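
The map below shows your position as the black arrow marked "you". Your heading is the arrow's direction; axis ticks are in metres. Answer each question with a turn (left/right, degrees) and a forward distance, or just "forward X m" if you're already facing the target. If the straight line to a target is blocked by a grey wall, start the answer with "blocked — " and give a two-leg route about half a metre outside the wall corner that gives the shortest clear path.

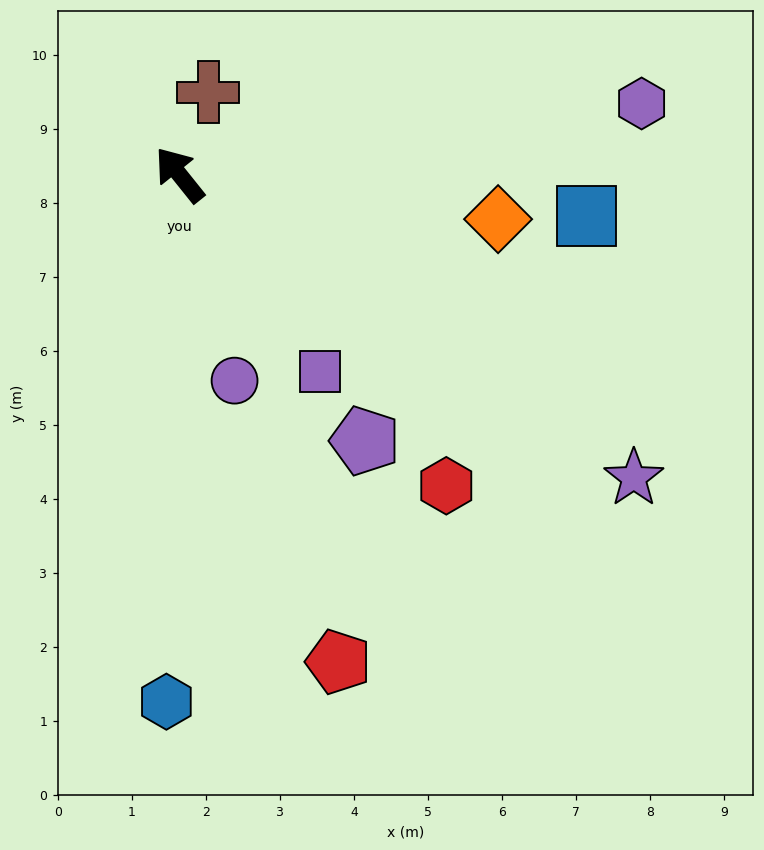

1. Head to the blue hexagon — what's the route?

turn left 140°, forward 7.1 m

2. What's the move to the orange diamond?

turn right 137°, forward 4.3 m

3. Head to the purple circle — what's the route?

turn left 156°, forward 2.9 m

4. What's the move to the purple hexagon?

turn right 120°, forward 6.3 m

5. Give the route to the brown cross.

turn right 58°, forward 1.2 m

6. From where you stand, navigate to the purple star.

turn right 162°, forward 7.4 m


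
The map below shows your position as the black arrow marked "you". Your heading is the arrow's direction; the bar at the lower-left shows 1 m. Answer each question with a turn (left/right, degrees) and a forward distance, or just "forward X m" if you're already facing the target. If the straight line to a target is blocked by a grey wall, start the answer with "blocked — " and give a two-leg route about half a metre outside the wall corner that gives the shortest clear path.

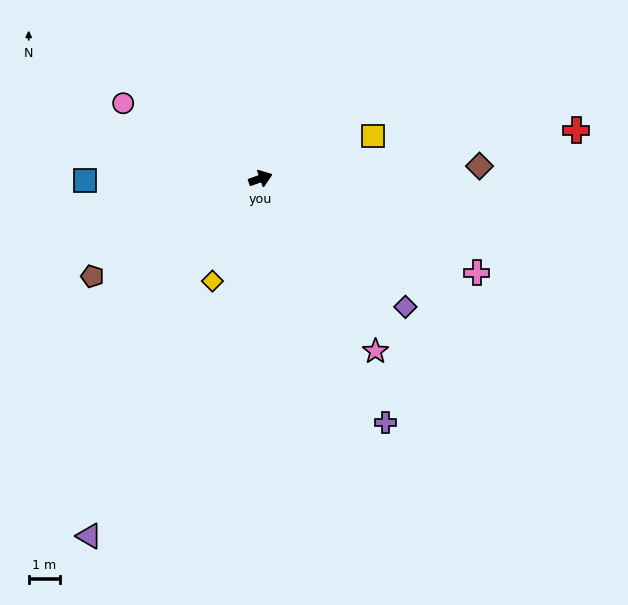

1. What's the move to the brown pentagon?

turn right 169°, forward 6.3 m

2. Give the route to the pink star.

turn right 76°, forward 6.7 m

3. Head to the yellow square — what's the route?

forward 3.9 m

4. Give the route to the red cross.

turn right 11°, forward 10.3 m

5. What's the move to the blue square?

turn left 161°, forward 5.7 m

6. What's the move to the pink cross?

turn right 43°, forward 7.6 m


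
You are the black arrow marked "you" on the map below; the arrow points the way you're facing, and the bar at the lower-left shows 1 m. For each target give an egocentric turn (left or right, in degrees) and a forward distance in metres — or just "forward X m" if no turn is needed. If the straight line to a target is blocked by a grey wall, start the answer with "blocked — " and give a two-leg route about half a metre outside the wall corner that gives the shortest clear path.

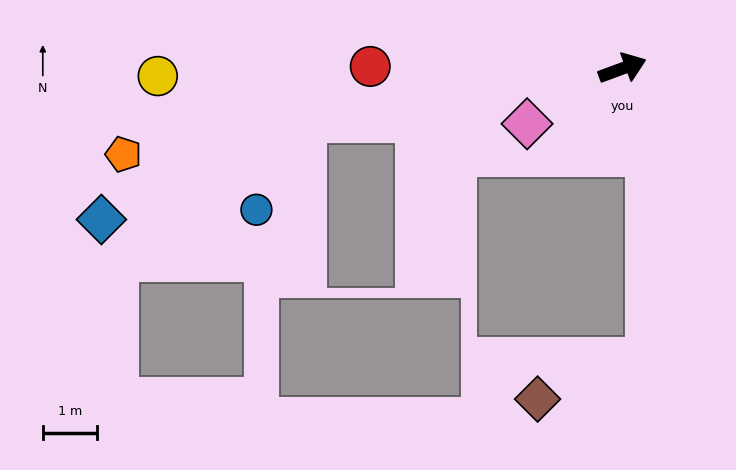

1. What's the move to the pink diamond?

turn right 170°, forward 2.0 m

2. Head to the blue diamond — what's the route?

blocked — turn left 169°, forward 5.9 m, then turn left 17°, forward 4.1 m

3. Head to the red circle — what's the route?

turn left 159°, forward 4.6 m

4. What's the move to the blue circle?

blocked — turn left 169°, forward 5.9 m, then turn left 53°, forward 1.9 m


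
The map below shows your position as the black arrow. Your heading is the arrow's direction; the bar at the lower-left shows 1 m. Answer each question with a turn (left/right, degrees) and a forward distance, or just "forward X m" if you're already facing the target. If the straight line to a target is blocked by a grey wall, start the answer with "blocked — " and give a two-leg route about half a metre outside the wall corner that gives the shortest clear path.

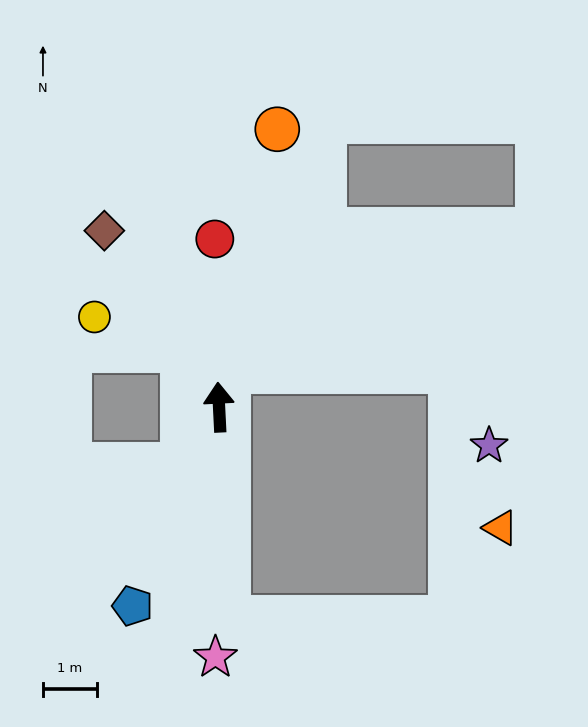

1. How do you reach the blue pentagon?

turn left 154°, forward 4.0 m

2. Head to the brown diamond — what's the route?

turn left 30°, forward 3.9 m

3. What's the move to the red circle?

forward 3.1 m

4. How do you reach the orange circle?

turn right 15°, forward 5.2 m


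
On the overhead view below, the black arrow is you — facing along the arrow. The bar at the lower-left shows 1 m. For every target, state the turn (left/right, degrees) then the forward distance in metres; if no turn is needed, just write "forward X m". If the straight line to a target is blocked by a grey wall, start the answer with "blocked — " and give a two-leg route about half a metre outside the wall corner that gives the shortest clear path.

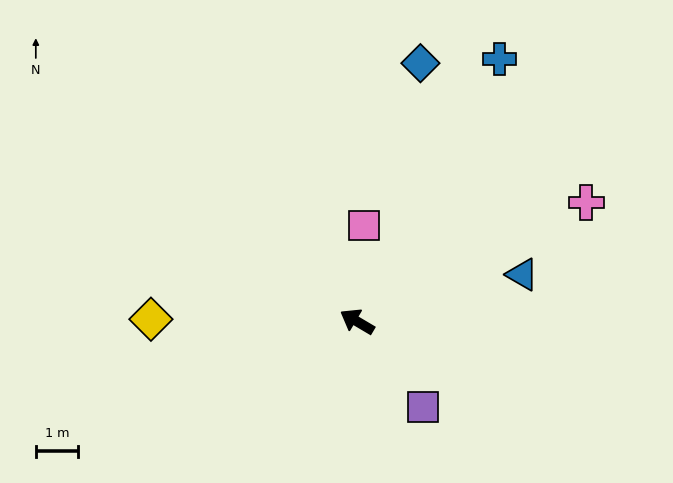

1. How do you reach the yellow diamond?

turn left 30°, forward 4.8 m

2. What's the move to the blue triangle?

turn right 133°, forward 4.0 m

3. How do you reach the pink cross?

turn right 122°, forward 6.1 m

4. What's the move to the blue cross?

turn right 88°, forward 7.0 m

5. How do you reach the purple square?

turn left 158°, forward 2.5 m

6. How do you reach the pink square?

turn right 64°, forward 2.2 m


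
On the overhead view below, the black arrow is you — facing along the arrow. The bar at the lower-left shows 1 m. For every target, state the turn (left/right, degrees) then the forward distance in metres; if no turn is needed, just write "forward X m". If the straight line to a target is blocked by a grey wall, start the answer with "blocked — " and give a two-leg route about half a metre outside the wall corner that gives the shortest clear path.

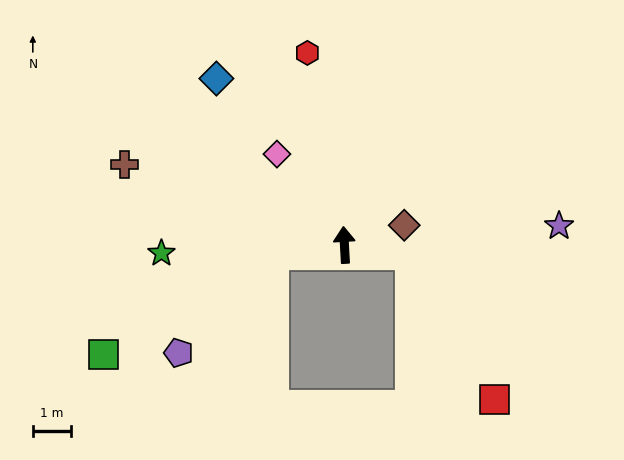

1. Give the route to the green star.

turn left 89°, forward 4.7 m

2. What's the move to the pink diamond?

turn left 33°, forward 2.9 m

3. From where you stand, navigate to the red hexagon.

turn left 8°, forward 5.1 m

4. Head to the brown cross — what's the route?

turn left 67°, forward 6.1 m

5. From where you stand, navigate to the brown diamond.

turn right 75°, forward 1.6 m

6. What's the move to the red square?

blocked — turn right 101°, forward 1.8 m, then turn right 52°, forward 4.3 m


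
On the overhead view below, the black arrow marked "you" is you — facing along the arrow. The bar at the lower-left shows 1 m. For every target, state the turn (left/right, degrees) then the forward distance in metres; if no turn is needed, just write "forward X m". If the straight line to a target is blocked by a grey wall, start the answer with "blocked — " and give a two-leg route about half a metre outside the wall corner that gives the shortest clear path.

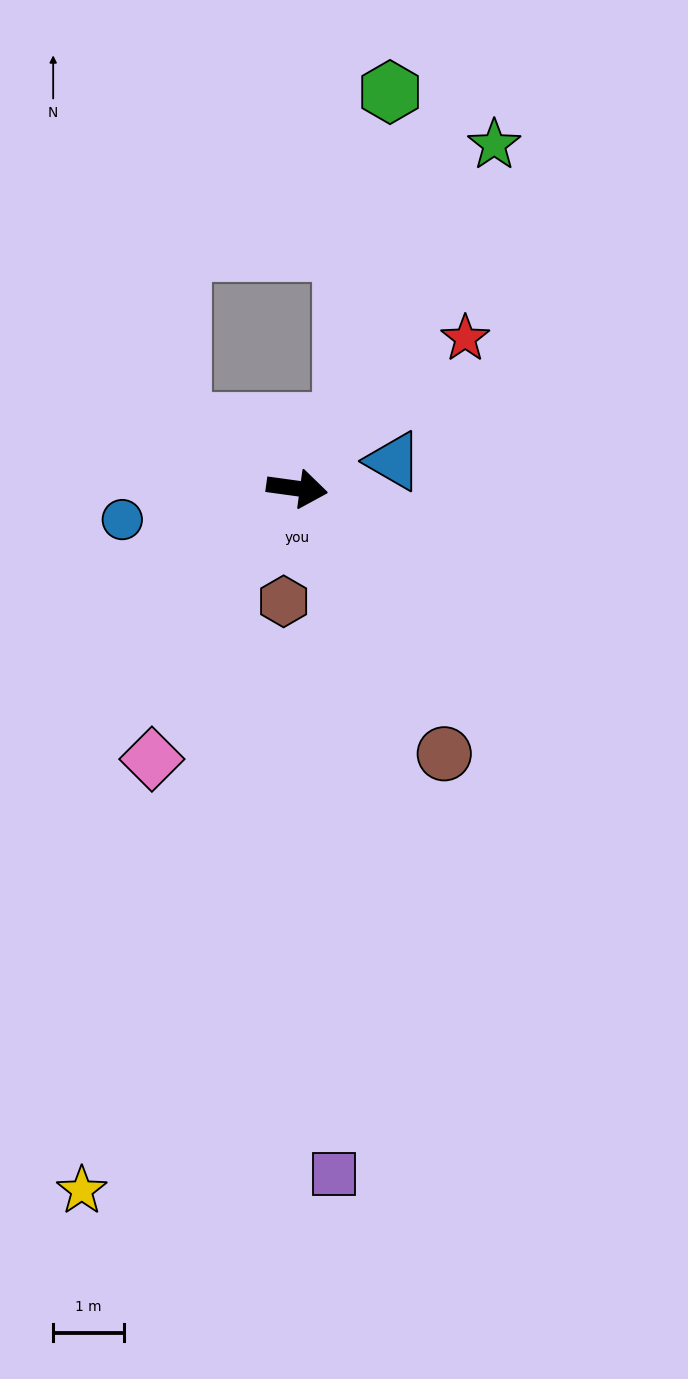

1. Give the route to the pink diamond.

turn right 110°, forward 4.4 m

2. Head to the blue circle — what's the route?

turn right 162°, forward 2.5 m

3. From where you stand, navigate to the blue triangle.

turn left 24°, forward 1.4 m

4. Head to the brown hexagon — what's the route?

turn right 89°, forward 1.6 m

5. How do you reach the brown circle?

turn right 53°, forward 4.3 m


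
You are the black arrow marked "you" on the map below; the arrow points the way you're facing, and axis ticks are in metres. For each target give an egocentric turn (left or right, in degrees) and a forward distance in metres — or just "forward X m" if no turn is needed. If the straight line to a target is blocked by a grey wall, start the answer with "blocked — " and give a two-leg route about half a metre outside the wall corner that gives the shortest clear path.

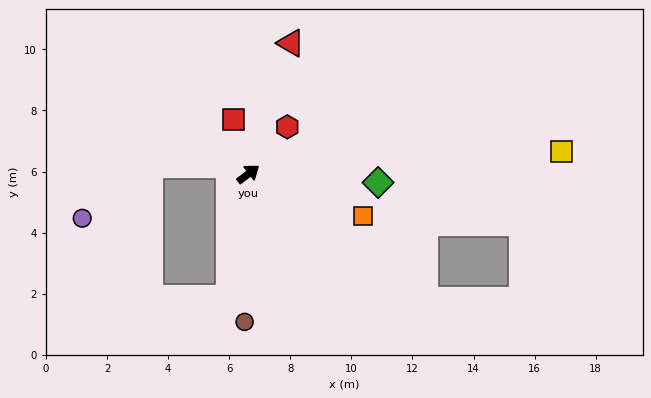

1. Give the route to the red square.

turn left 68°, forward 1.9 m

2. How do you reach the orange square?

turn right 58°, forward 4.0 m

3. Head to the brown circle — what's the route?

turn right 129°, forward 4.8 m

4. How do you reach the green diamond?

turn right 41°, forward 4.3 m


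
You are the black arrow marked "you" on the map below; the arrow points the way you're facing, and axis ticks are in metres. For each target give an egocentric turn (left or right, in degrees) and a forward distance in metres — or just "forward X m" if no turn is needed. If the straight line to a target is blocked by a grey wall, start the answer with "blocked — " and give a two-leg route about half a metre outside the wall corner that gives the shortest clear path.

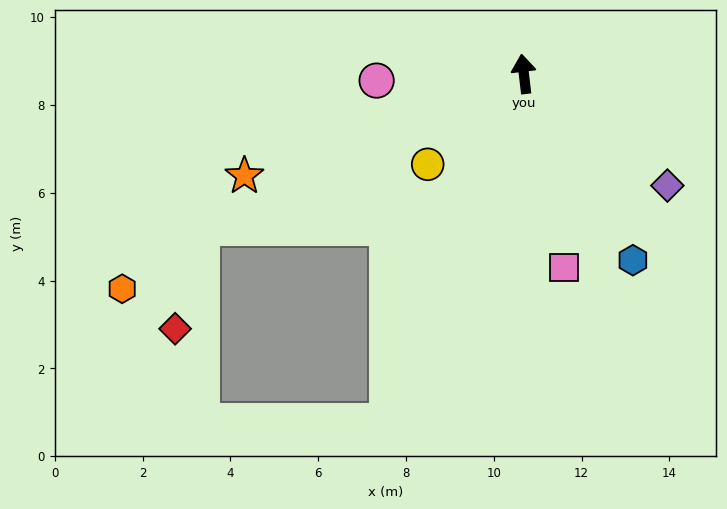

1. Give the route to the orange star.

turn left 103°, forward 6.8 m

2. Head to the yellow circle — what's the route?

turn left 126°, forward 3.0 m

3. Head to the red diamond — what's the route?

blocked — turn left 109°, forward 8.1 m, then turn left 50°, forward 2.4 m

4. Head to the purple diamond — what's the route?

turn right 135°, forward 4.1 m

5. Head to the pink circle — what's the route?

turn left 86°, forward 3.4 m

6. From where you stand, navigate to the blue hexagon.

turn right 156°, forward 4.9 m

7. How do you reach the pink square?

turn right 175°, forward 4.5 m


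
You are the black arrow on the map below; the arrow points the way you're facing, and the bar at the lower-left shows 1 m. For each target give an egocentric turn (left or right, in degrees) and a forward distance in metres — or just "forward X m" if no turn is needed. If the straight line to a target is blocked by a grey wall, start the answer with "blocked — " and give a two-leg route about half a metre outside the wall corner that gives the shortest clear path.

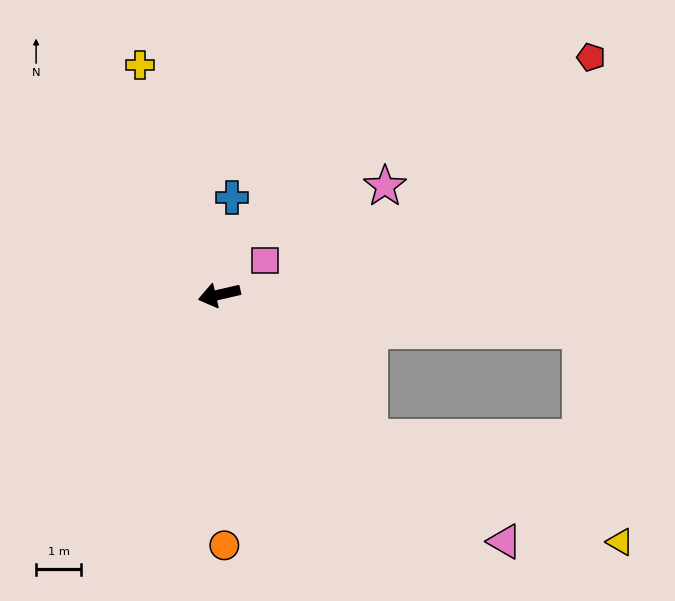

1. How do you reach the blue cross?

turn right 111°, forward 2.2 m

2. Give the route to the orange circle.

turn left 78°, forward 5.6 m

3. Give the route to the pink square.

turn right 156°, forward 1.3 m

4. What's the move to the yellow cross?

turn right 84°, forward 5.4 m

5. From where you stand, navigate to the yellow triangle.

blocked — turn left 123°, forward 4.6 m, then turn left 22°, forward 6.1 m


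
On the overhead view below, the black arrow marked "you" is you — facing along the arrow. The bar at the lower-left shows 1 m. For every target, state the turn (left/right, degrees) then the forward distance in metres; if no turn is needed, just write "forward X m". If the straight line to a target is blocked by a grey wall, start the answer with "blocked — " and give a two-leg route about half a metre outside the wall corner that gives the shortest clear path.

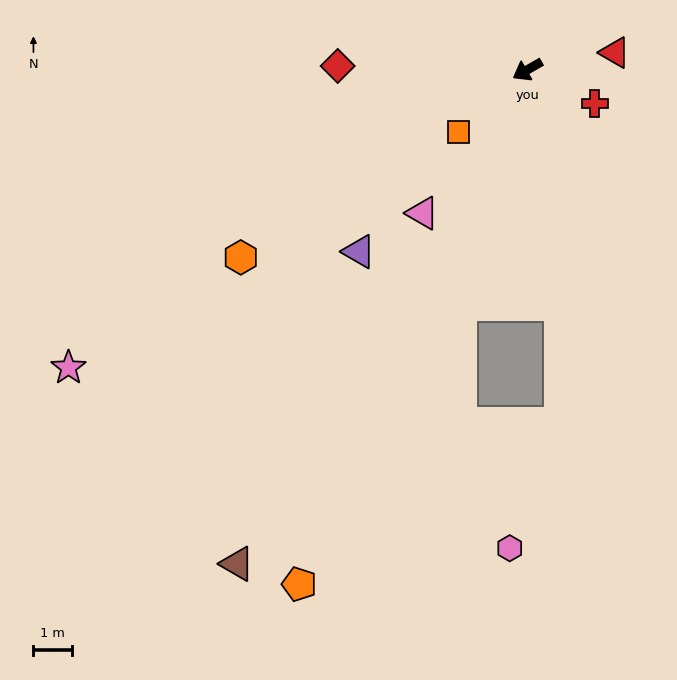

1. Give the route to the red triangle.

turn left 161°, forward 2.3 m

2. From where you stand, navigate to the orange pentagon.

turn left 36°, forward 14.6 m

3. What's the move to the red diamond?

turn right 31°, forward 4.9 m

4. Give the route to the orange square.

turn left 12°, forward 2.4 m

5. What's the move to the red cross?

turn left 124°, forward 2.0 m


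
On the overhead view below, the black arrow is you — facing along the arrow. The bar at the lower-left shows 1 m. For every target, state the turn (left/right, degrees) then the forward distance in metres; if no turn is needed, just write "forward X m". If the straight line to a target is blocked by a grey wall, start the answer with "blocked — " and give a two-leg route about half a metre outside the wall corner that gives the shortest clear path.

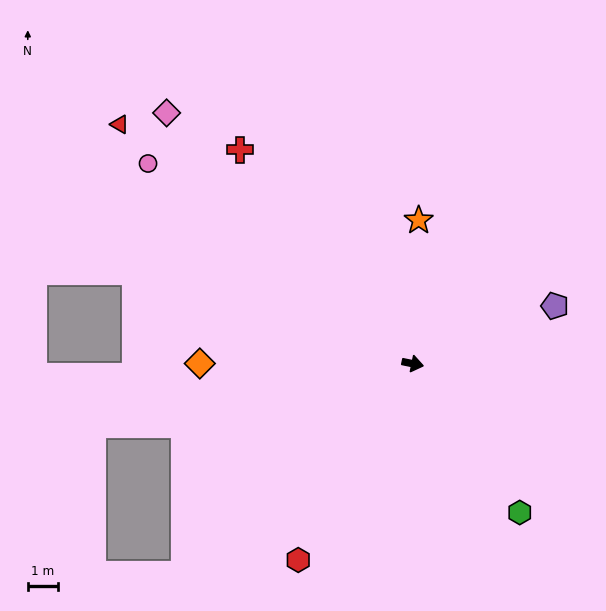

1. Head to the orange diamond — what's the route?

turn right 168°, forward 7.0 m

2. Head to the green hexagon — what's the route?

turn right 43°, forward 6.1 m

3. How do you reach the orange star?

turn left 99°, forward 4.7 m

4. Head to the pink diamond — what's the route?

turn left 146°, forward 11.6 m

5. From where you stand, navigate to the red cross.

turn left 140°, forward 9.1 m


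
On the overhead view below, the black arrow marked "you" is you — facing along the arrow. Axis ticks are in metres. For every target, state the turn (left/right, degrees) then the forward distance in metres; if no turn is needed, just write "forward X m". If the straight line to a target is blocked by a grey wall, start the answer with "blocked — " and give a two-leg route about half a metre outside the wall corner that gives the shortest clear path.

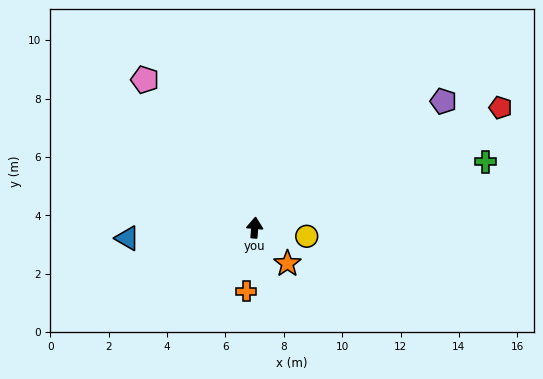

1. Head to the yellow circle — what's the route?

turn right 95°, forward 1.8 m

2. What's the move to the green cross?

turn right 69°, forward 8.2 m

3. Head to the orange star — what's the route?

turn right 133°, forward 1.7 m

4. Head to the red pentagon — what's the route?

turn right 59°, forward 9.4 m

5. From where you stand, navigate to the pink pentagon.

turn left 41°, forward 6.3 m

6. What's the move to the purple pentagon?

turn right 52°, forward 7.8 m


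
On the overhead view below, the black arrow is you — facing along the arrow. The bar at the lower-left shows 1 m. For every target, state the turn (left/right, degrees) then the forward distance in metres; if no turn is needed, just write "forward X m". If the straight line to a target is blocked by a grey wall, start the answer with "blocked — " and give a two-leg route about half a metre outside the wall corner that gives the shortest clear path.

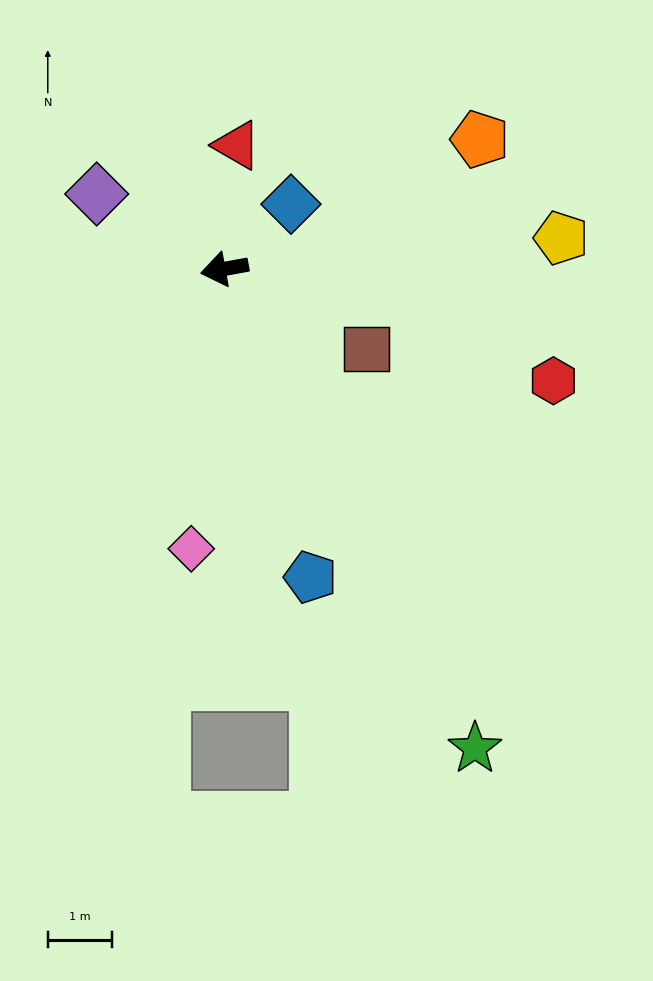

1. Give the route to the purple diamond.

turn right 41°, forward 2.3 m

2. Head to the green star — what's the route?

turn left 107°, forward 8.4 m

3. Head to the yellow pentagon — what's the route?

turn left 175°, forward 5.2 m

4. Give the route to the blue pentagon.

turn left 95°, forward 4.9 m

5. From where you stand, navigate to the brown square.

turn left 140°, forward 2.5 m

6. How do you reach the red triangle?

turn right 106°, forward 1.9 m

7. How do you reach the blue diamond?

turn right 146°, forward 1.4 m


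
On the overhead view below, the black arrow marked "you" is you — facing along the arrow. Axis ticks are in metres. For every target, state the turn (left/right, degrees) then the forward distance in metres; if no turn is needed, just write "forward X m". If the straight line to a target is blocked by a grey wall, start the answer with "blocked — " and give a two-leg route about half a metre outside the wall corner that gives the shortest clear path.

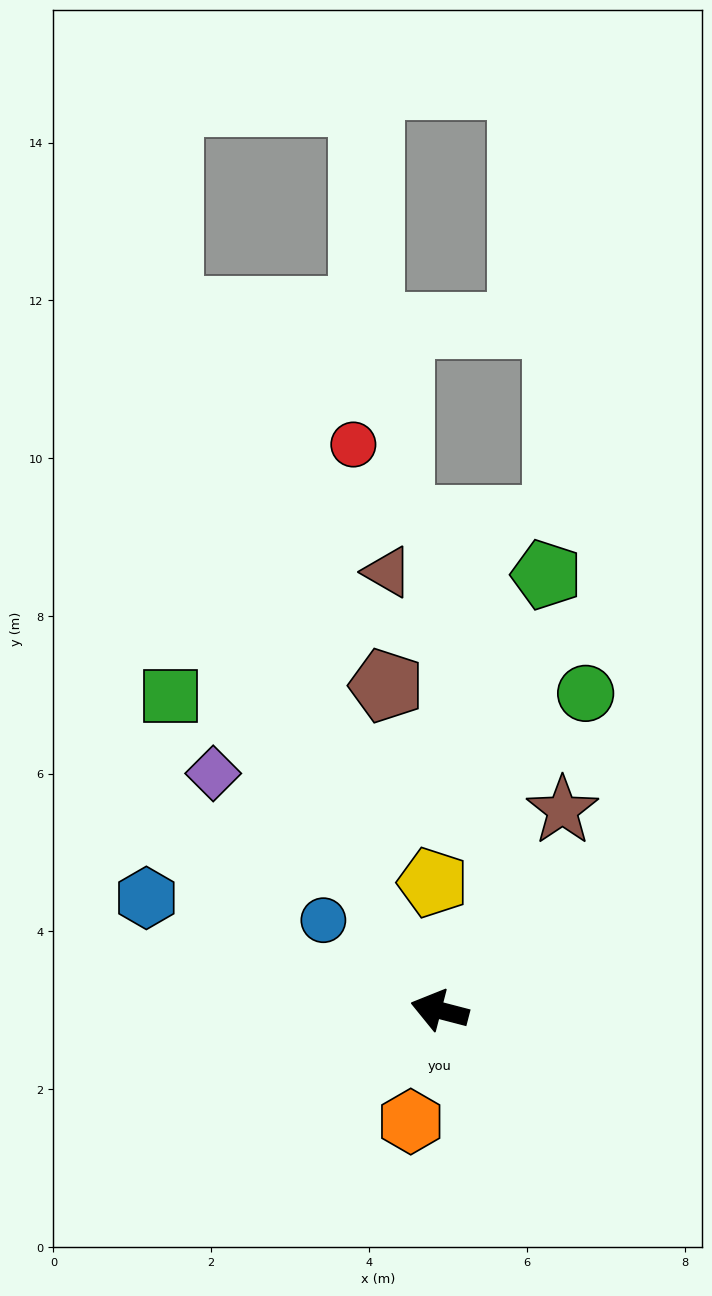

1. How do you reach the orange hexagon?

turn left 90°, forward 1.5 m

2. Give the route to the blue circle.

turn right 23°, forward 1.9 m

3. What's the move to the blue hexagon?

turn right 6°, forward 4.0 m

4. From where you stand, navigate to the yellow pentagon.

turn right 72°, forward 1.6 m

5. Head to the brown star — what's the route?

turn right 107°, forward 3.0 m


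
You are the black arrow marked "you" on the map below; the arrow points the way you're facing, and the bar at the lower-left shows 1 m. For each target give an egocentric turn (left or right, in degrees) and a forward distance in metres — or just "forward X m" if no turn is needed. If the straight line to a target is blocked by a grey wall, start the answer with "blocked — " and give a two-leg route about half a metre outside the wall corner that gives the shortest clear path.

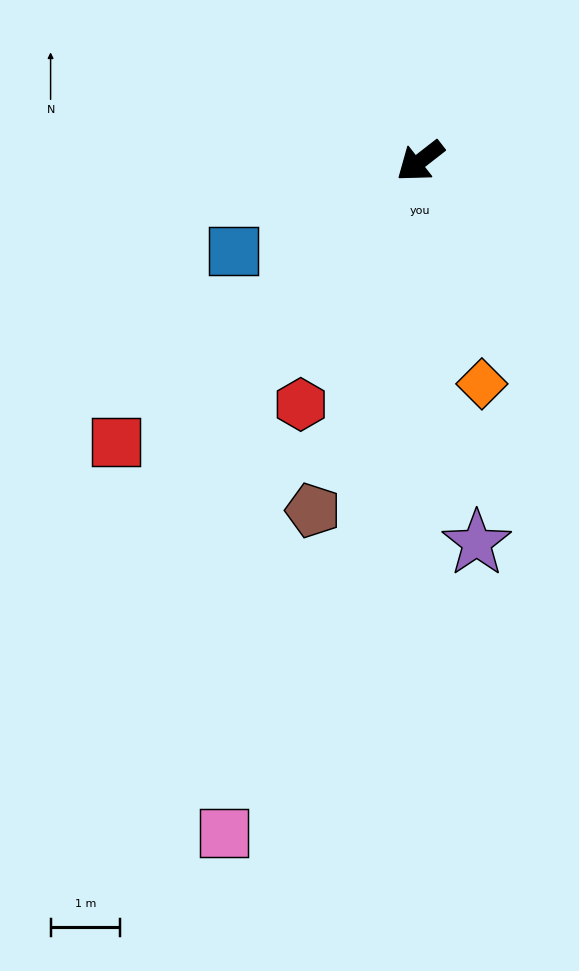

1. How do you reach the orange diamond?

turn left 68°, forward 3.3 m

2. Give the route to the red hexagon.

turn left 26°, forward 3.9 m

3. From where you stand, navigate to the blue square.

turn right 12°, forward 3.0 m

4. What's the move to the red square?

turn left 5°, forward 6.0 m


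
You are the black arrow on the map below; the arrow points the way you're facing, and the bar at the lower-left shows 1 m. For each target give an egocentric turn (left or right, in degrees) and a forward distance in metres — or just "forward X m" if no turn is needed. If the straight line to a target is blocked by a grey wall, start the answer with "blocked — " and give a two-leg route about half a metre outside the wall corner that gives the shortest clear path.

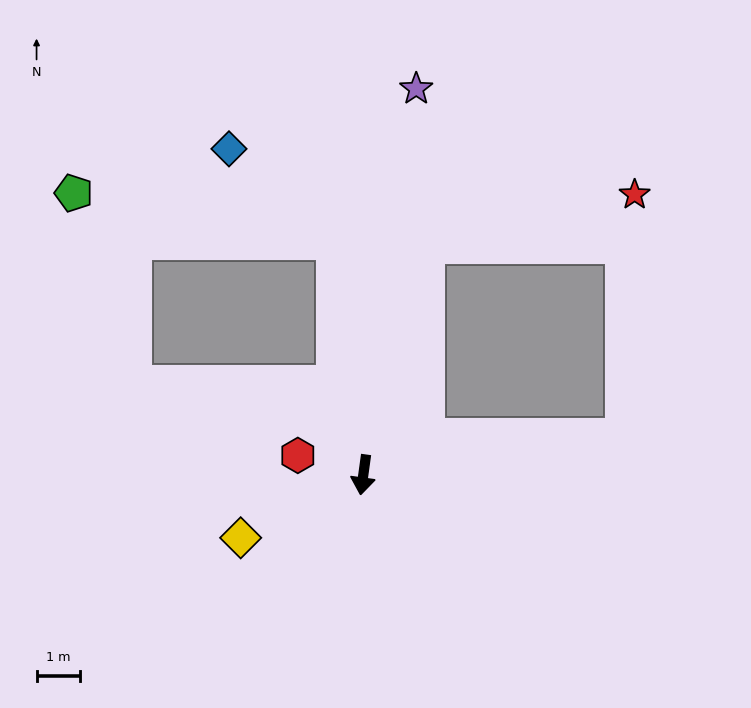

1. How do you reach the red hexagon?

turn right 99°, forward 1.6 m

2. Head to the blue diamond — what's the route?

blocked — turn right 165°, forward 5.4 m, then turn left 42°, forward 3.2 m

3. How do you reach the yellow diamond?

turn right 55°, forward 3.1 m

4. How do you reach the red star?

blocked — turn left 173°, forward 5.4 m, then turn right 62°, forward 4.9 m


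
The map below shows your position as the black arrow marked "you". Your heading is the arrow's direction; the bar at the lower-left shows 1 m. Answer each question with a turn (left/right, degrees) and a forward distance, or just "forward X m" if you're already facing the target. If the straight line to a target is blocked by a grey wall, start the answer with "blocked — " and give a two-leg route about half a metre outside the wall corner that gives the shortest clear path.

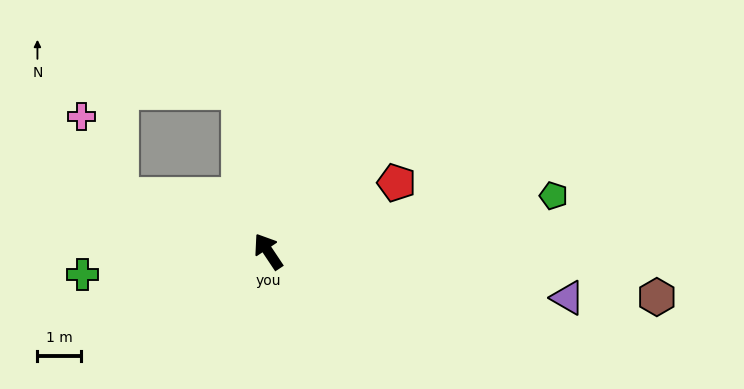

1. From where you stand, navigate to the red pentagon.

turn right 96°, forward 3.3 m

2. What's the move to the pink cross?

blocked — turn left 36°, forward 3.6 m, then turn right 44°, forward 2.0 m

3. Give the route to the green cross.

turn left 63°, forward 4.3 m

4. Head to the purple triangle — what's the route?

turn right 133°, forward 6.9 m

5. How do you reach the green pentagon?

turn right 113°, forward 6.6 m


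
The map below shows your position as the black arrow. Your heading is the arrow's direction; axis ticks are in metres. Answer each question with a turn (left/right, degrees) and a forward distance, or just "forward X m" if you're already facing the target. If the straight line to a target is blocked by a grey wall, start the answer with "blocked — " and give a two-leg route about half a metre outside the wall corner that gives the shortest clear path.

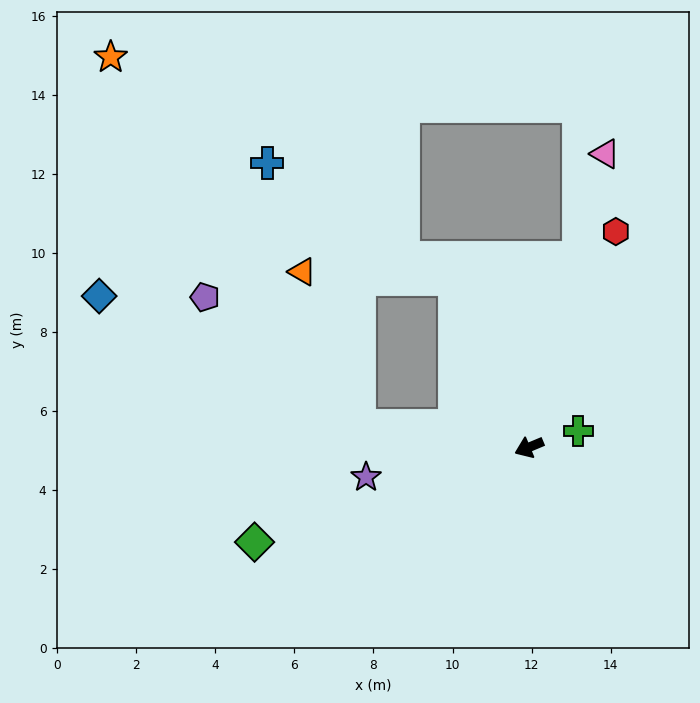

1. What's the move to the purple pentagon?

blocked — turn right 30°, forward 4.3 m, then turn right 32°, forward 5.1 m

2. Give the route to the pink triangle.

turn right 127°, forward 7.7 m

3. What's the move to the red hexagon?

turn right 135°, forward 5.9 m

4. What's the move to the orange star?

blocked — turn right 30°, forward 4.3 m, then turn right 49°, forward 11.2 m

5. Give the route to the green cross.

turn left 175°, forward 1.3 m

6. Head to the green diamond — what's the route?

turn right 4°, forward 7.3 m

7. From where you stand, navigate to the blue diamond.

blocked — turn right 30°, forward 4.3 m, then turn right 19°, forward 7.4 m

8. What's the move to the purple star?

turn right 12°, forward 4.2 m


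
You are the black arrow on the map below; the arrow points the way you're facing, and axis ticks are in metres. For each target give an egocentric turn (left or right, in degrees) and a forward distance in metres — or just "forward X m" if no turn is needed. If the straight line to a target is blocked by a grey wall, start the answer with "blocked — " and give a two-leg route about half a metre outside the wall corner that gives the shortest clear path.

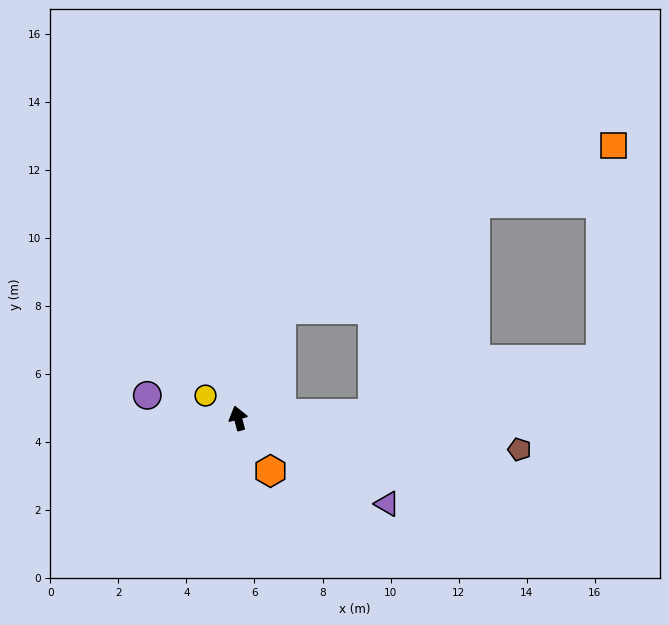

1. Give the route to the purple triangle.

turn right 135°, forward 5.1 m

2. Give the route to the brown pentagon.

turn right 111°, forward 8.3 m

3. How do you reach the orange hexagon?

turn right 163°, forward 1.8 m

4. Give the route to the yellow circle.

turn left 40°, forward 1.2 m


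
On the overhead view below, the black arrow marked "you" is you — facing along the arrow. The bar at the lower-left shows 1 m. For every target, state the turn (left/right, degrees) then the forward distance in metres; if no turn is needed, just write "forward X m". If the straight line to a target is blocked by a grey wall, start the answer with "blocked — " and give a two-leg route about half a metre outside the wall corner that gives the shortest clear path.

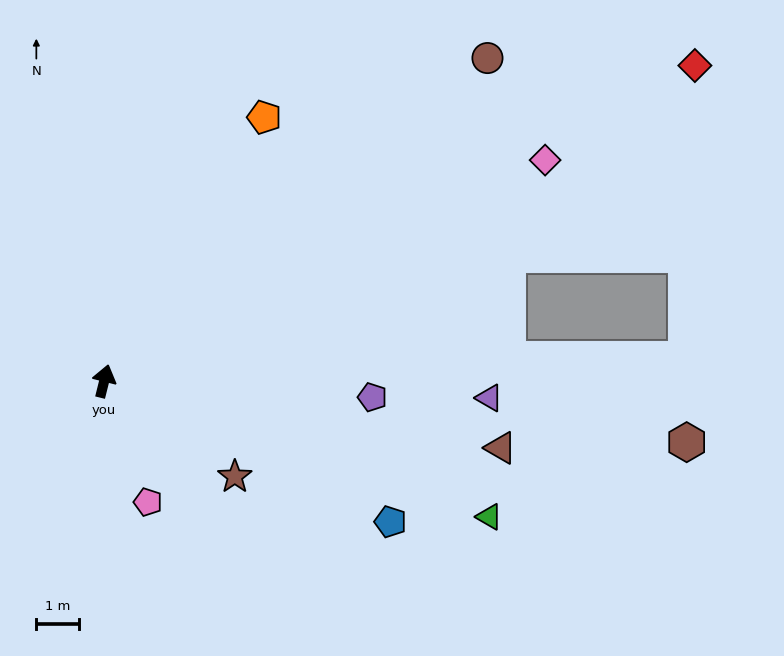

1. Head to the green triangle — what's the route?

turn right 95°, forward 9.5 m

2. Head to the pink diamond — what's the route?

turn right 49°, forward 11.4 m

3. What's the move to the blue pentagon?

turn right 102°, forward 7.4 m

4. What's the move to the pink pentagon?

turn right 146°, forward 3.0 m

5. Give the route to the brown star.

turn right 112°, forward 3.8 m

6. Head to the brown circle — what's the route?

turn right 36°, forward 11.6 m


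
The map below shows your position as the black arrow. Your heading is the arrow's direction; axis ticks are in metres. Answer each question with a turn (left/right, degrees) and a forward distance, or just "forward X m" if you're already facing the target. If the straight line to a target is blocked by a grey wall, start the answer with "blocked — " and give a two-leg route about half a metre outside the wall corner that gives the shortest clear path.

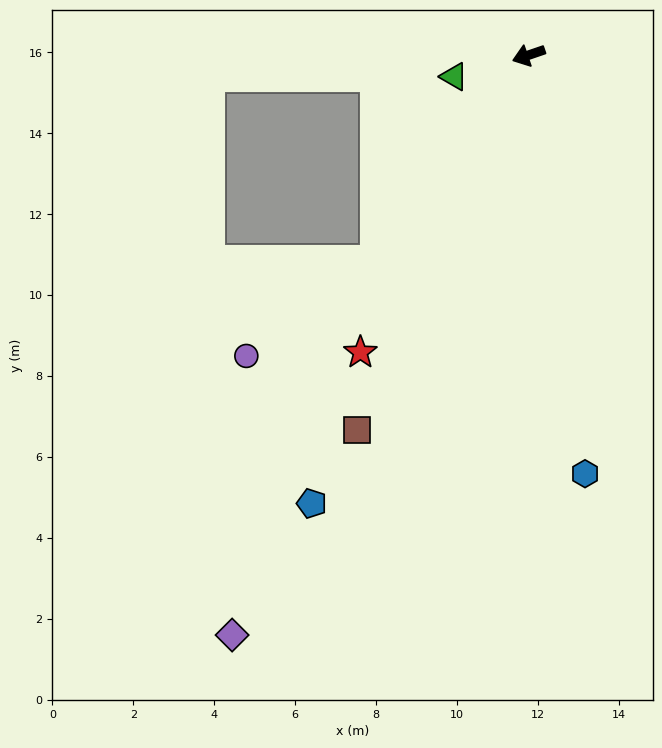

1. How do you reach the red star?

turn left 42°, forward 8.4 m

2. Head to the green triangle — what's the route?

turn right 3°, forward 1.9 m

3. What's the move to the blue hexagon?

turn left 79°, forward 10.4 m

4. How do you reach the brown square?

turn left 46°, forward 10.2 m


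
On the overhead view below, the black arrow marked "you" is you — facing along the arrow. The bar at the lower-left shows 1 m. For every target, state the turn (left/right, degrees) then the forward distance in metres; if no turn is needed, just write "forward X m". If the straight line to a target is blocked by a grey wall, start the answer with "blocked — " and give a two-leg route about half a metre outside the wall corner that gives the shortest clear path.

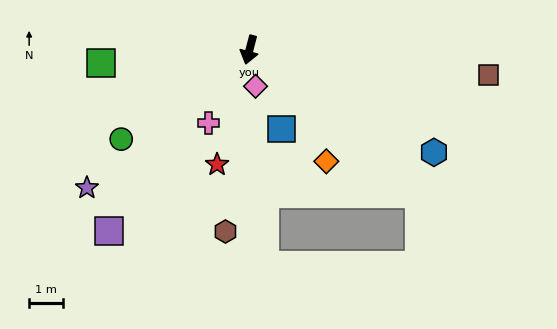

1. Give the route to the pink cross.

turn right 15°, forward 2.5 m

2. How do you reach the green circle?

turn right 41°, forward 4.7 m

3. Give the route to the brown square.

turn left 99°, forward 7.2 m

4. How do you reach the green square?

turn right 70°, forward 4.4 m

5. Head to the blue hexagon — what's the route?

turn left 76°, forward 6.3 m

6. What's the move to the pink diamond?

turn left 24°, forward 1.1 m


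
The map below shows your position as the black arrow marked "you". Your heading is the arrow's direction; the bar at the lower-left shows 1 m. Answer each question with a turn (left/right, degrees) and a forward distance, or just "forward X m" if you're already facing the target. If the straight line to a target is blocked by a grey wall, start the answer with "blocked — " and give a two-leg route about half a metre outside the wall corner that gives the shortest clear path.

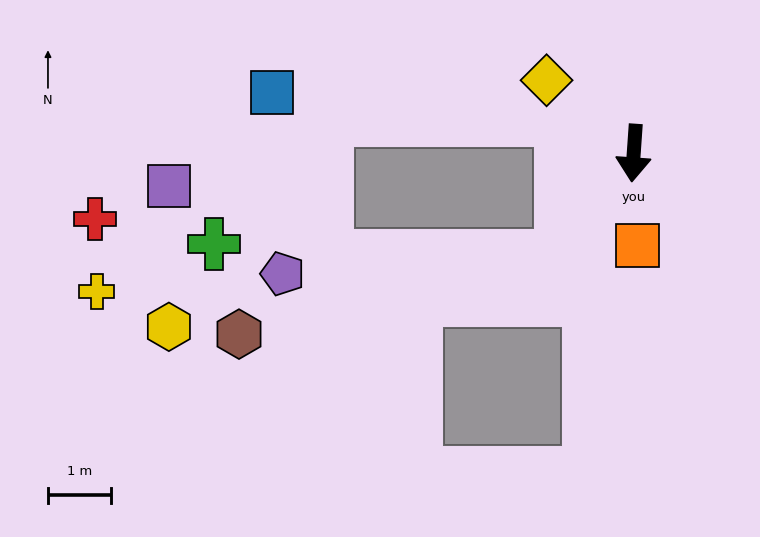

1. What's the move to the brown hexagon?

blocked — turn right 31°, forward 2.0 m, then turn right 41°, forward 5.3 m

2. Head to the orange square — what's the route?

turn left 6°, forward 1.5 m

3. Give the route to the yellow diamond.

turn right 126°, forward 1.8 m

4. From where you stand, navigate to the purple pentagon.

blocked — turn right 31°, forward 2.0 m, then turn right 51°, forward 4.4 m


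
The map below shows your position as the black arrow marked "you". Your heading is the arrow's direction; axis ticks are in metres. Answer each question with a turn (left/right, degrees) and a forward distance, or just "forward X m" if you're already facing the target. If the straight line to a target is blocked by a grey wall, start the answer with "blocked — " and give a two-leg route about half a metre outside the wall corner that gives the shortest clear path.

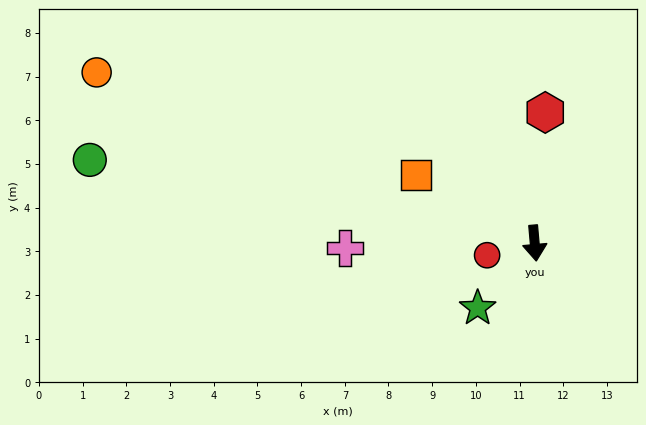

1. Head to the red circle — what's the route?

turn right 81°, forward 1.1 m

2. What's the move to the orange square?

turn right 125°, forward 3.1 m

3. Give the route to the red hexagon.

turn left 170°, forward 3.0 m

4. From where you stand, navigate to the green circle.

turn right 106°, forward 10.4 m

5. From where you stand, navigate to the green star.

turn right 46°, forward 2.0 m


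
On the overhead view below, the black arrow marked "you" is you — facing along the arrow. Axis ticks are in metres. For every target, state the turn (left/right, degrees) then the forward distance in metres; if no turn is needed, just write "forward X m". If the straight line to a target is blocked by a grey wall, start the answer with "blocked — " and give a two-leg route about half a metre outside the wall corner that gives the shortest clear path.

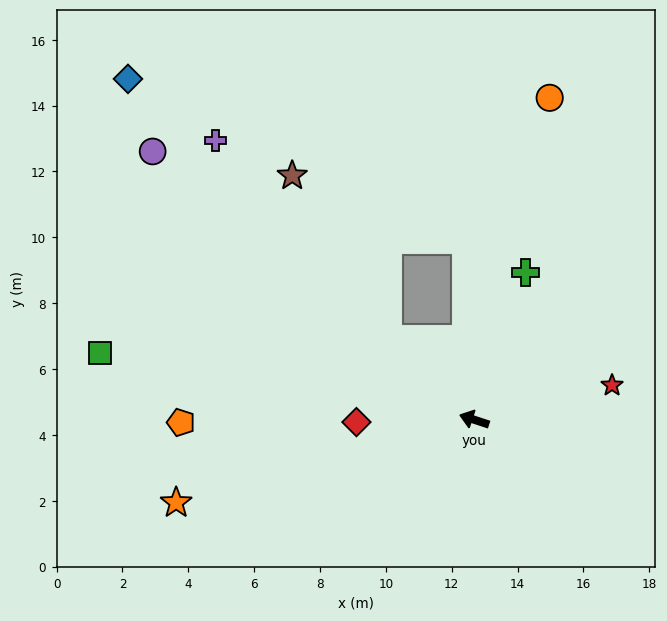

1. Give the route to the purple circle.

turn right 22°, forward 12.7 m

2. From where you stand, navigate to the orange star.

turn left 34°, forward 9.4 m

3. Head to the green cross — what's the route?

turn right 91°, forward 4.7 m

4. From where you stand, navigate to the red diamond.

turn left 19°, forward 3.6 m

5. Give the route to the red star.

turn right 148°, forward 4.3 m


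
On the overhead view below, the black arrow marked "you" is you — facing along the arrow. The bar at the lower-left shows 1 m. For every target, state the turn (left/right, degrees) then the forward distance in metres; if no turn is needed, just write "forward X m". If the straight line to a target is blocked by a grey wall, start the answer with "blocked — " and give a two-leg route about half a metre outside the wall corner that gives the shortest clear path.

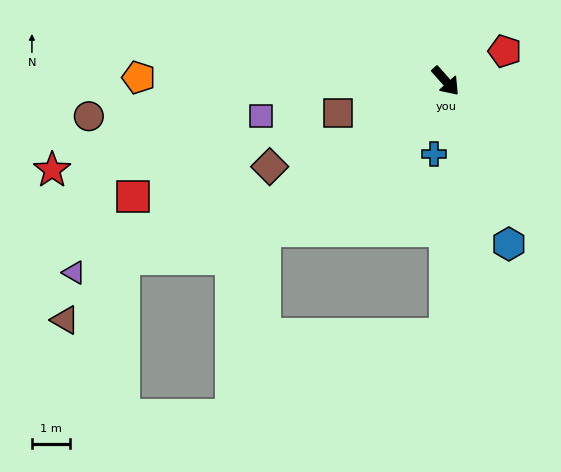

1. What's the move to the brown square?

turn right 115°, forward 3.0 m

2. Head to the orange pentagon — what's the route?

turn right 132°, forward 8.1 m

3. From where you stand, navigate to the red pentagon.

turn left 75°, forward 1.7 m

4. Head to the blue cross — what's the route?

turn right 51°, forward 1.9 m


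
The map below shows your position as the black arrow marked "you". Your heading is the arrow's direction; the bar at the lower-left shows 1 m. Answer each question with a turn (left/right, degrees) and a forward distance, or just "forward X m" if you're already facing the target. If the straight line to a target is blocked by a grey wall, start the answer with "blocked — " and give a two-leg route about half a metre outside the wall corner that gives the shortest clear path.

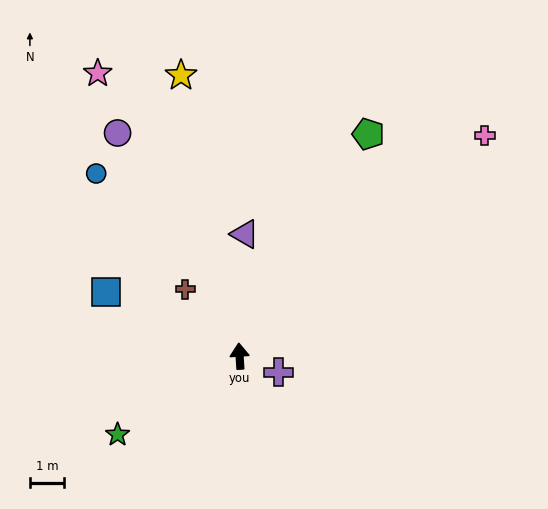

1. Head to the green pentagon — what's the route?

turn right 34°, forward 7.5 m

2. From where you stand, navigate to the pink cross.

turn right 52°, forward 9.6 m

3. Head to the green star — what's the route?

turn left 119°, forward 4.2 m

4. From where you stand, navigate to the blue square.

turn left 61°, forward 4.3 m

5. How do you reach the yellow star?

turn left 8°, forward 8.3 m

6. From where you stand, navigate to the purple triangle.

turn right 6°, forward 3.6 m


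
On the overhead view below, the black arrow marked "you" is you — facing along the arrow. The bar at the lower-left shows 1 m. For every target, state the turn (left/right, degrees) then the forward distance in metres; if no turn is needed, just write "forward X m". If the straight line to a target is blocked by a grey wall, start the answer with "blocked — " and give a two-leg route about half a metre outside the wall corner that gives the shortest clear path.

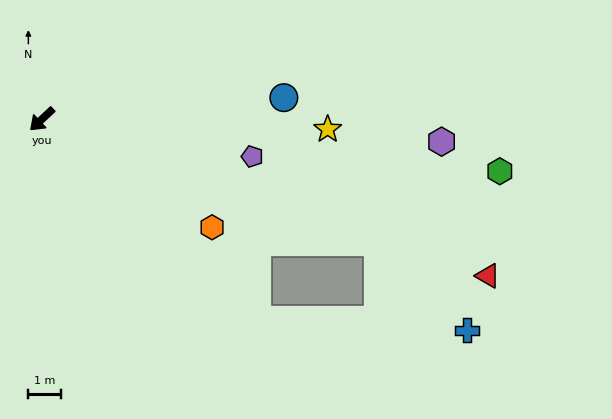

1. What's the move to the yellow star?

turn left 135°, forward 8.8 m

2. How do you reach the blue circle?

turn left 142°, forward 7.5 m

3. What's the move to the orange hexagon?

turn left 105°, forward 6.2 m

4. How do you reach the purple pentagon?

turn left 127°, forward 6.6 m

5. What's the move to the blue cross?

blocked — turn left 117°, forward 11.0 m, then turn right 24°, forward 3.9 m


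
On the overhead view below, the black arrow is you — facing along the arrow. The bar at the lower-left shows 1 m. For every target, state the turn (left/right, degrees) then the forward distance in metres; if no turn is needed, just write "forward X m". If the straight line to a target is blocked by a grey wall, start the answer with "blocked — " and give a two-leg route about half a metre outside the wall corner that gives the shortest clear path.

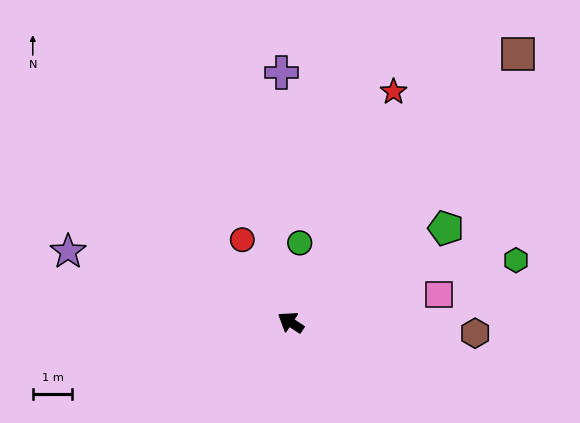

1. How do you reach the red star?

turn right 81°, forward 6.4 m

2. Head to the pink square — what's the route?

turn right 136°, forward 3.8 m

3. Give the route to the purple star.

turn left 16°, forward 5.9 m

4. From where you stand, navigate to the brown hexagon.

turn right 150°, forward 4.7 m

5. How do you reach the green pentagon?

turn right 115°, forward 4.6 m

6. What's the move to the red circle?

turn right 26°, forward 2.4 m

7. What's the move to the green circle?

turn right 63°, forward 2.0 m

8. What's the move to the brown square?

turn right 97°, forward 8.9 m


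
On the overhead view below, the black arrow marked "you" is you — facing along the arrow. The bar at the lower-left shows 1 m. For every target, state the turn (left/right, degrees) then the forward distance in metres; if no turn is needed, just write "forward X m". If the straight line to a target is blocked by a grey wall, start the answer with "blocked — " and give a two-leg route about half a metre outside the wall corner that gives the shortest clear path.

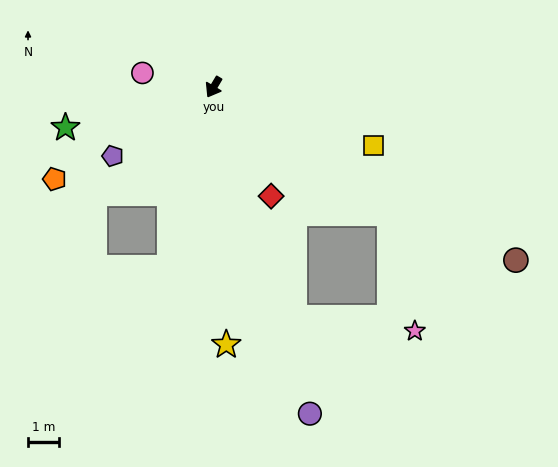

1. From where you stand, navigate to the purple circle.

turn left 47°, forward 11.1 m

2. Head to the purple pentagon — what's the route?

turn right 25°, forward 4.0 m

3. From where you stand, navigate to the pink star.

blocked — turn left 85°, forward 7.1 m, then turn right 42°, forward 4.0 m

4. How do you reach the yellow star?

turn left 34°, forward 8.4 m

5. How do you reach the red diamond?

turn left 59°, forward 4.0 m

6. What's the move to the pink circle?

turn right 71°, forward 2.4 m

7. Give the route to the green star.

turn right 44°, forward 5.0 m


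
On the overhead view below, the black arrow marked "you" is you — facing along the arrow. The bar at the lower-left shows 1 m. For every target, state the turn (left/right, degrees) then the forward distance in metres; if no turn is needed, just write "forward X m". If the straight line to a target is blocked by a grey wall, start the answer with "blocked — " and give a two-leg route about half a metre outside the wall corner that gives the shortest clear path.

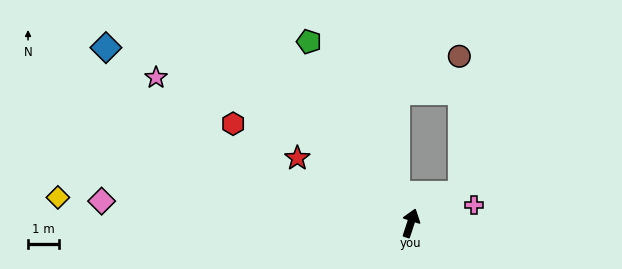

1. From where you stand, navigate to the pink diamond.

turn left 104°, forward 10.0 m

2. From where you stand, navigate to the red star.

turn left 78°, forward 4.2 m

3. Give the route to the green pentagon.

turn left 47°, forward 6.7 m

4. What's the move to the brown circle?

blocked — turn right 42°, forward 1.9 m, then turn left 61°, forward 4.5 m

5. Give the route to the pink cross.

turn right 56°, forward 2.1 m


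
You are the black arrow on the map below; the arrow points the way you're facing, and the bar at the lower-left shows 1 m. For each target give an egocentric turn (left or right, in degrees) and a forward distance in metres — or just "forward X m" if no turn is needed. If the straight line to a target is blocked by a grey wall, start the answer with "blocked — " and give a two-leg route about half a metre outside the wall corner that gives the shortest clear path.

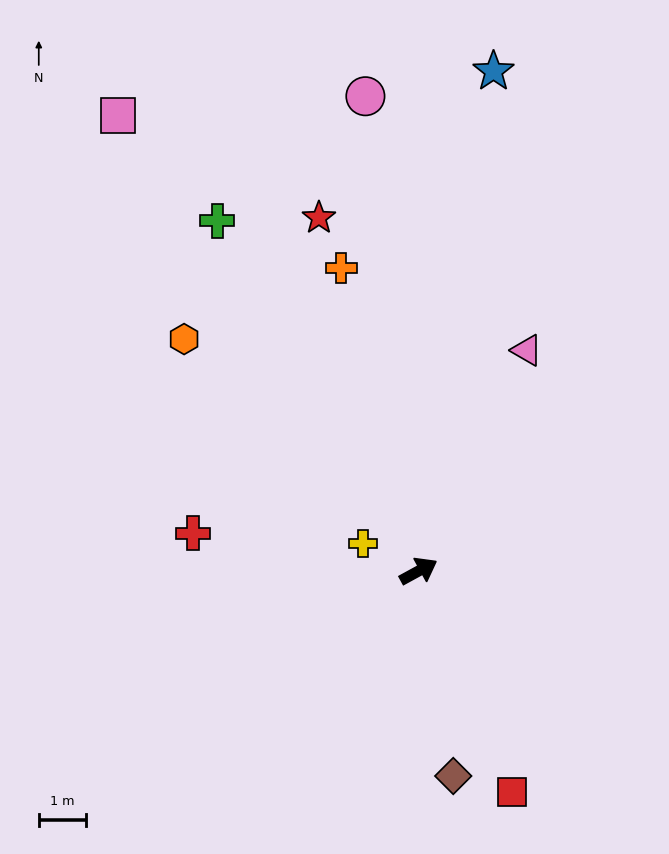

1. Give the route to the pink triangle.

turn left 35°, forward 5.2 m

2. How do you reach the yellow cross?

turn left 125°, forward 1.3 m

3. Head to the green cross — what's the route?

turn left 91°, forward 8.5 m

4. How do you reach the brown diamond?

turn right 109°, forward 4.4 m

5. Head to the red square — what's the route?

turn right 96°, forward 5.0 m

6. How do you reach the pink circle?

turn left 68°, forward 10.0 m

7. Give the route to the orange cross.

turn left 76°, forward 6.6 m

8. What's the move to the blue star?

turn left 53°, forward 10.6 m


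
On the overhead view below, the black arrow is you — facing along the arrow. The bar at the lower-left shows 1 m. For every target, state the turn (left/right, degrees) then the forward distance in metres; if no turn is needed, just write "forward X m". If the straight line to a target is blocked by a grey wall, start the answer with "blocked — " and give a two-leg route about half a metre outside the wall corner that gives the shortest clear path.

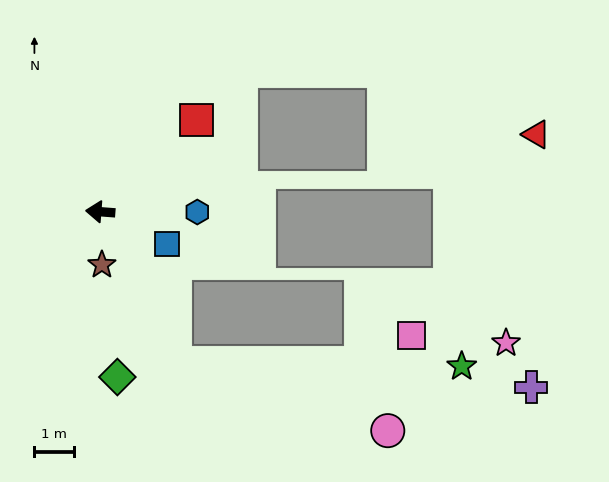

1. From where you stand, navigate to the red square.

turn right 132°, forward 3.4 m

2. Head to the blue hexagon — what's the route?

turn right 176°, forward 2.5 m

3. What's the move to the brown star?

turn left 96°, forward 1.3 m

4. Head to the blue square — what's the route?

turn left 159°, forward 1.9 m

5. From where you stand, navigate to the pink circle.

blocked — turn left 121°, forward 4.3 m, then turn left 46°, forward 5.6 m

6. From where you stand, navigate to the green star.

blocked — turn left 121°, forward 4.3 m, then turn left 63°, forward 7.3 m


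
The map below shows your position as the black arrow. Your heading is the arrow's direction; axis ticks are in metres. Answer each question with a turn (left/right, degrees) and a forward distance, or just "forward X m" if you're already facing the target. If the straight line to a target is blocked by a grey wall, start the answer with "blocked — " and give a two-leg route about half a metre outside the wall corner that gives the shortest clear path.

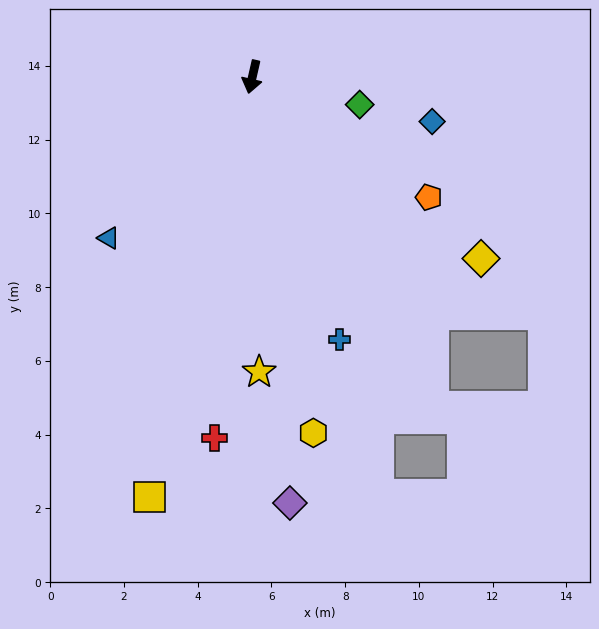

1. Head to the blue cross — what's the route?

turn left 31°, forward 7.5 m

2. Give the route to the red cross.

turn left 7°, forward 9.9 m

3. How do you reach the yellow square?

forward 11.7 m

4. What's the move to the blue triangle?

turn right 29°, forward 5.9 m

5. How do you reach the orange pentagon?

turn left 69°, forward 5.8 m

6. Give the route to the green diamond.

turn left 88°, forward 3.0 m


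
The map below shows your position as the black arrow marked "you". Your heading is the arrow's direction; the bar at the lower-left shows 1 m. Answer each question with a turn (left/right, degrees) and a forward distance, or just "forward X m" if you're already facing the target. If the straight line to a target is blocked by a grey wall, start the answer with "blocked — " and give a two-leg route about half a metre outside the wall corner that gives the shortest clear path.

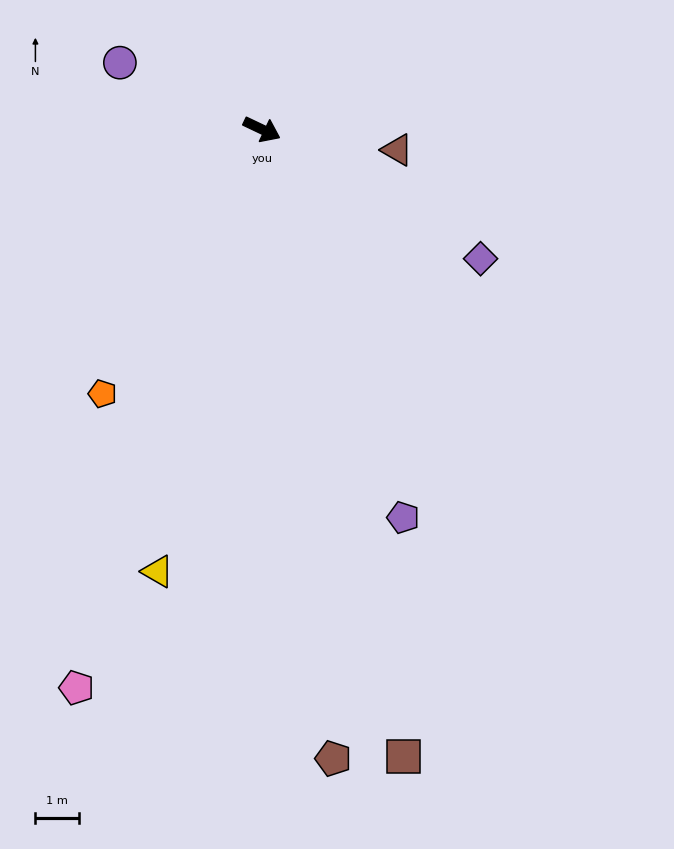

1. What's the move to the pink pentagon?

turn right 83°, forward 13.4 m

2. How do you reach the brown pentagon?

turn right 58°, forward 14.5 m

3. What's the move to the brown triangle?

turn left 17°, forward 3.1 m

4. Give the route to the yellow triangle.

turn right 78°, forward 10.4 m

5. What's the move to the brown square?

turn right 52°, forward 14.7 m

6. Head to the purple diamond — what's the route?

turn right 5°, forward 5.8 m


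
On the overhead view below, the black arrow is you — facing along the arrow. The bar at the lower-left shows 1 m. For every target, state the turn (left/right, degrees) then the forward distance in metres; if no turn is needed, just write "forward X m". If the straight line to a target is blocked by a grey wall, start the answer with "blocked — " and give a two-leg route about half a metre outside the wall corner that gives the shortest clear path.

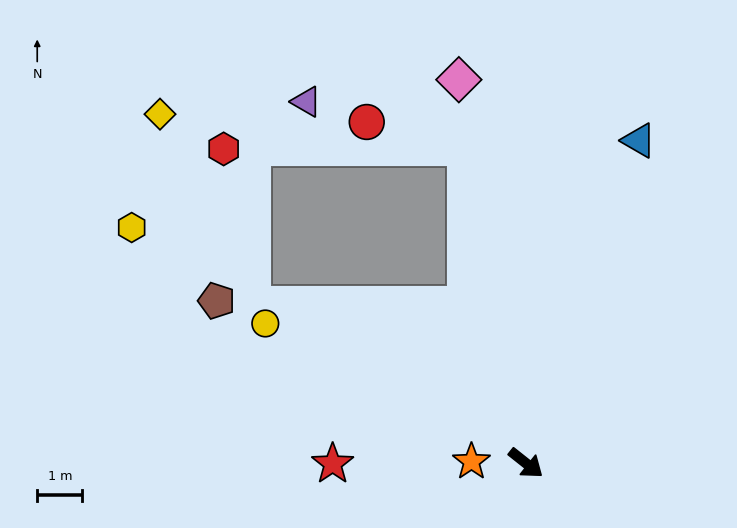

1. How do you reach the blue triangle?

turn left 109°, forward 7.6 m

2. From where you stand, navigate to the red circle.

blocked — turn left 139°, forward 7.1 m, then turn left 66°, forward 2.3 m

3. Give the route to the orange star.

turn right 143°, forward 1.2 m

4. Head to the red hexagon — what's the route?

blocked — turn left 139°, forward 7.1 m, then turn left 80°, forward 5.4 m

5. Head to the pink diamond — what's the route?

turn left 138°, forward 8.6 m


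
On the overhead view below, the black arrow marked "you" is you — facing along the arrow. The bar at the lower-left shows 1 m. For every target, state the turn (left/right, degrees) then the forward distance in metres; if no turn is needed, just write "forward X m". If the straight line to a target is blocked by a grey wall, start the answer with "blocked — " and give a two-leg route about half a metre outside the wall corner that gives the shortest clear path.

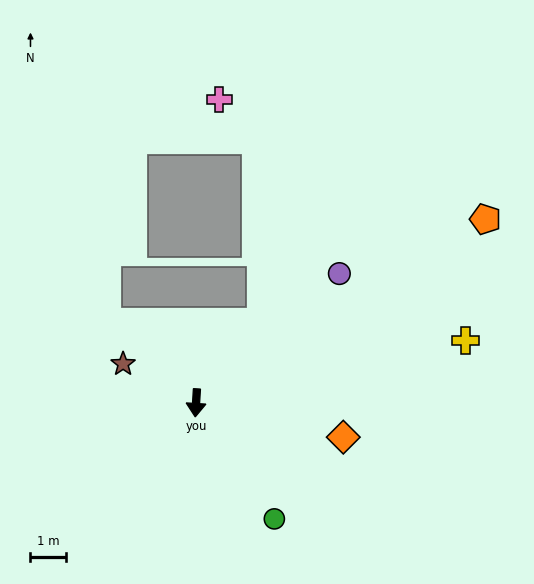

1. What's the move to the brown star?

turn right 115°, forward 2.3 m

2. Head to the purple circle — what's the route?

turn left 136°, forward 5.5 m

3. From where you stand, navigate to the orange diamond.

turn left 80°, forward 4.3 m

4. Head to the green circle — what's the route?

turn left 37°, forward 4.0 m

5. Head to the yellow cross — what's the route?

turn left 106°, forward 7.8 m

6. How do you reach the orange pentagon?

turn left 126°, forward 9.7 m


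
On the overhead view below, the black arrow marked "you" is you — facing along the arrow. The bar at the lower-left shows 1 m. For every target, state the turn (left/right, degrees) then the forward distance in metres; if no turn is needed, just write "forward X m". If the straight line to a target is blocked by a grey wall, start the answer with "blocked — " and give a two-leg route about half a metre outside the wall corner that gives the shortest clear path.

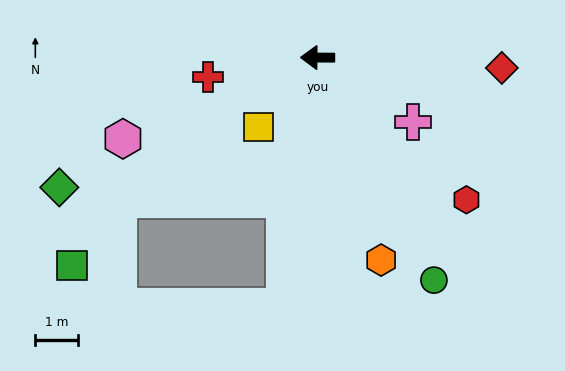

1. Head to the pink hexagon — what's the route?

turn left 23°, forward 4.9 m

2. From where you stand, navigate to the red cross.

turn left 10°, forward 2.6 m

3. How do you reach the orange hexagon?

turn left 108°, forward 5.0 m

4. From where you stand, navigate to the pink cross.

turn left 146°, forward 2.7 m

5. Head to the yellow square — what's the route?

turn left 50°, forward 2.1 m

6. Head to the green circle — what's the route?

turn left 118°, forward 5.9 m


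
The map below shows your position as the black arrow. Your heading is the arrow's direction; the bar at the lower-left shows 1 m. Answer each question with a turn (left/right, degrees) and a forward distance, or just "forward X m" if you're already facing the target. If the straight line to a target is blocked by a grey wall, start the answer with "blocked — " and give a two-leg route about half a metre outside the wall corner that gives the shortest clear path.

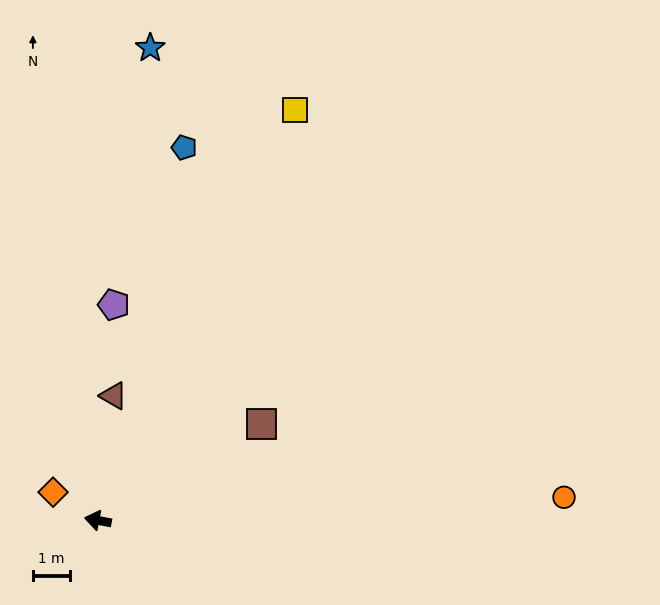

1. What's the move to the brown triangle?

turn right 86°, forward 3.4 m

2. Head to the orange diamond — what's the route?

turn right 21°, forward 1.4 m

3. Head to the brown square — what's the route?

turn right 139°, forward 5.2 m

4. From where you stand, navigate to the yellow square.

turn right 105°, forward 12.4 m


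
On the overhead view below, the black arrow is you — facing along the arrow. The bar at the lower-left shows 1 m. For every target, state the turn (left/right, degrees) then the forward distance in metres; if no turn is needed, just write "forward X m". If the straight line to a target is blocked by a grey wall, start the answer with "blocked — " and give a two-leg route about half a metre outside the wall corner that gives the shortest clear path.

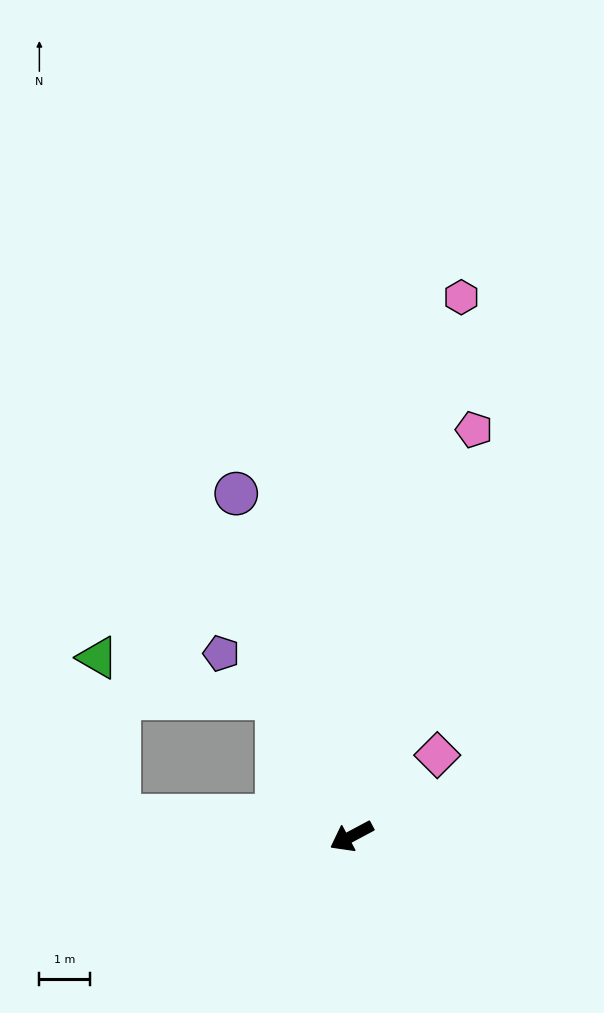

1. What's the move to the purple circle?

turn right 99°, forward 7.1 m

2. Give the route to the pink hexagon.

turn right 130°, forward 10.8 m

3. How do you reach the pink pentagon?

turn right 135°, forward 8.4 m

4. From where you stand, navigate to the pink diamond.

turn right 165°, forward 2.3 m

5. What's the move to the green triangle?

blocked — turn right 90°, forward 3.1 m, then turn left 49°, forward 3.6 m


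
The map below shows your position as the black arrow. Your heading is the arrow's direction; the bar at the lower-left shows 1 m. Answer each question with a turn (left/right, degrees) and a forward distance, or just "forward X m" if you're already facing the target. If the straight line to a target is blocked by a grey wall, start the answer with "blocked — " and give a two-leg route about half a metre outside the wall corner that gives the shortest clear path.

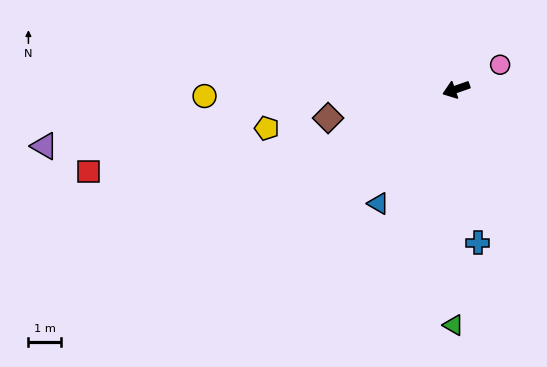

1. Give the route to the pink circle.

turn right 170°, forward 1.6 m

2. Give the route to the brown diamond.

turn right 7°, forward 4.1 m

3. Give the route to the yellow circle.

turn right 18°, forward 7.8 m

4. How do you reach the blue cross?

turn left 79°, forward 4.8 m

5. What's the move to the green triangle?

turn left 70°, forward 7.3 m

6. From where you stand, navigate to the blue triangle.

turn left 37°, forward 4.3 m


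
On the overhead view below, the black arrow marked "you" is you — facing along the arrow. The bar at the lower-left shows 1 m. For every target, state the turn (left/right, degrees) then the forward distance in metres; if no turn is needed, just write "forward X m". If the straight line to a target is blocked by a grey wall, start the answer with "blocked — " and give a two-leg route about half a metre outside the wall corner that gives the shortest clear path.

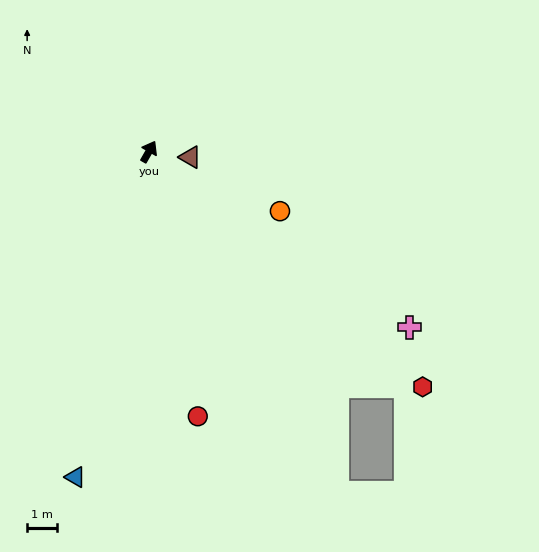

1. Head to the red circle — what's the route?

turn right 140°, forward 9.0 m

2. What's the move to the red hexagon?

turn right 101°, forward 12.0 m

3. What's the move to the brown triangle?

turn right 68°, forward 1.4 m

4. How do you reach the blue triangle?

turn right 163°, forward 11.1 m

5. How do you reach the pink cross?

turn right 94°, forward 10.5 m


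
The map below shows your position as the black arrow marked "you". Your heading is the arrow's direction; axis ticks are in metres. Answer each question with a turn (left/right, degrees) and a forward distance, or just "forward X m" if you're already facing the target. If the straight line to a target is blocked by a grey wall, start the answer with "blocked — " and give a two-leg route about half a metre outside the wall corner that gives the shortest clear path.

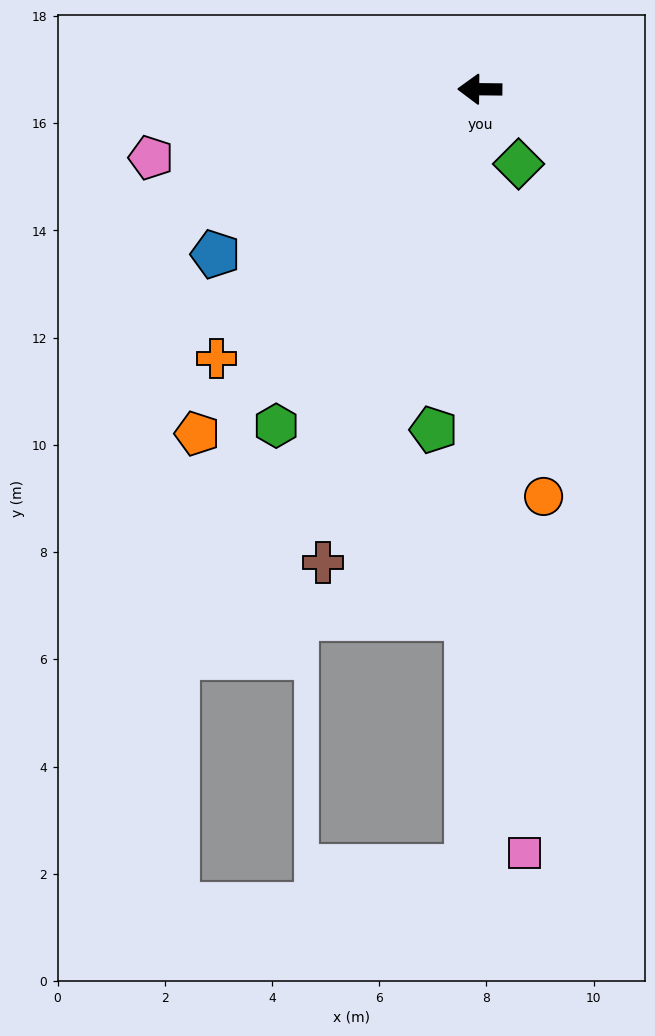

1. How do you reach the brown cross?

turn left 72°, forward 9.3 m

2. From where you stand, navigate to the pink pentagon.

turn left 12°, forward 6.3 m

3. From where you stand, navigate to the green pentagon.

turn left 83°, forward 6.4 m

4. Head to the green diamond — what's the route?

turn left 118°, forward 1.6 m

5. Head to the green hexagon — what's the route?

turn left 59°, forward 7.3 m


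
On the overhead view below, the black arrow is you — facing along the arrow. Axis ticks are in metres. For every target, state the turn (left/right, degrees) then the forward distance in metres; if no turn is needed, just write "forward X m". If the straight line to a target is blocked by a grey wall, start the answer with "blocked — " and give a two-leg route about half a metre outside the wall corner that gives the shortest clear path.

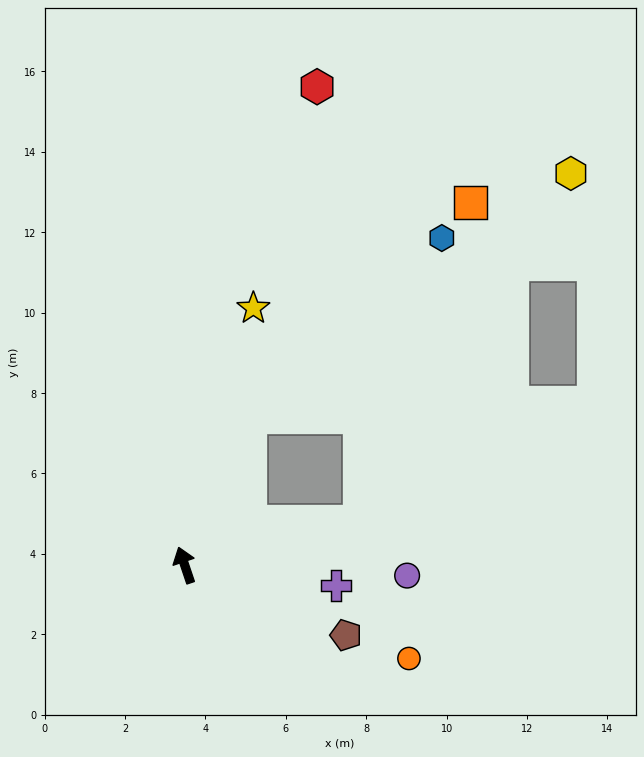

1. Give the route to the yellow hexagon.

blocked — turn right 42°, forward 4.0 m, then turn right 29°, forward 10.0 m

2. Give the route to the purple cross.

turn right 116°, forward 3.8 m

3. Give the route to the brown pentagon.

turn right 132°, forward 4.4 m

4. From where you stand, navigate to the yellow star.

turn right 34°, forward 6.6 m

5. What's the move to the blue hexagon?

blocked — turn right 42°, forward 4.0 m, then turn right 24°, forward 6.5 m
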